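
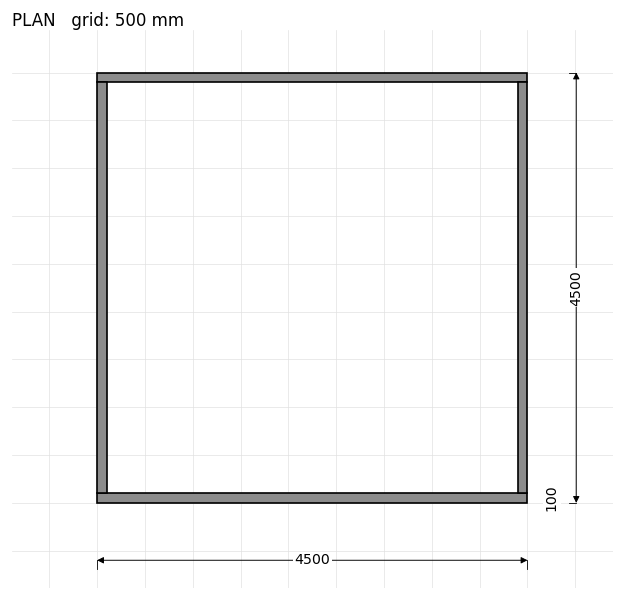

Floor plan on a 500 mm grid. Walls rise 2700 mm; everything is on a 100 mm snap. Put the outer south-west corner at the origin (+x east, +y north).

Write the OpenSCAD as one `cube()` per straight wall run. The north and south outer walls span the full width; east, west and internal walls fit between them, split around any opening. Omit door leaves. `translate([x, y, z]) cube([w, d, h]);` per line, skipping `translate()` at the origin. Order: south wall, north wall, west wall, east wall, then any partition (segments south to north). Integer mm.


cube([4500, 100, 2700]);
translate([0, 4400, 0]) cube([4500, 100, 2700]);
translate([0, 100, 0]) cube([100, 4300, 2700]);
translate([4400, 100, 0]) cube([100, 4300, 2700]);


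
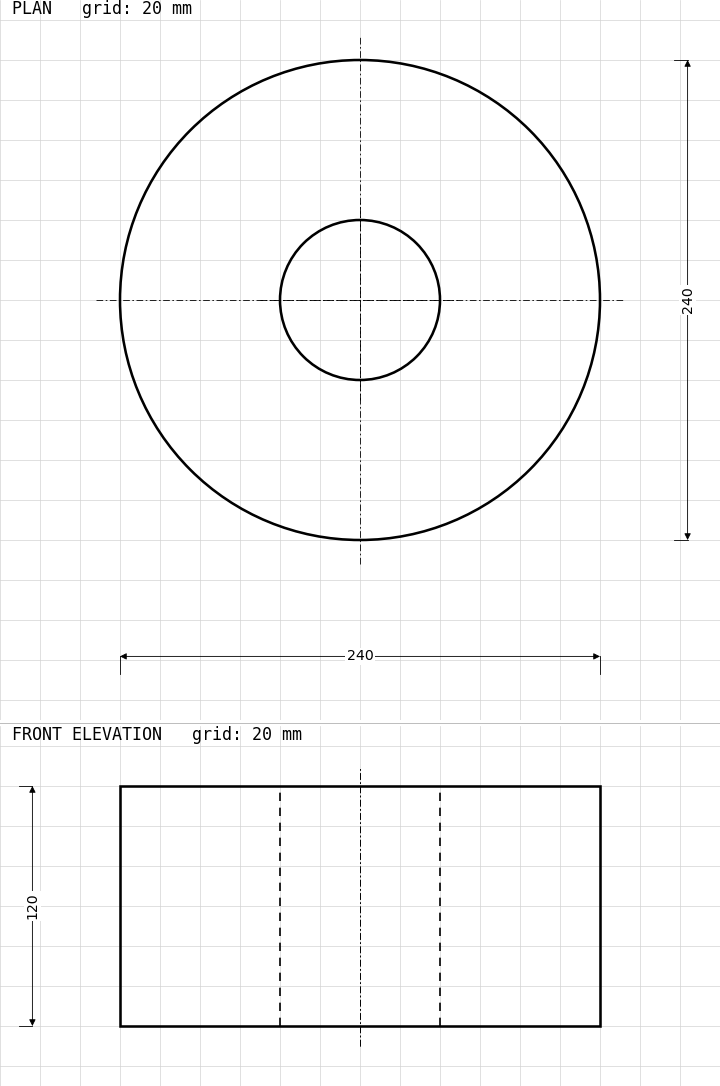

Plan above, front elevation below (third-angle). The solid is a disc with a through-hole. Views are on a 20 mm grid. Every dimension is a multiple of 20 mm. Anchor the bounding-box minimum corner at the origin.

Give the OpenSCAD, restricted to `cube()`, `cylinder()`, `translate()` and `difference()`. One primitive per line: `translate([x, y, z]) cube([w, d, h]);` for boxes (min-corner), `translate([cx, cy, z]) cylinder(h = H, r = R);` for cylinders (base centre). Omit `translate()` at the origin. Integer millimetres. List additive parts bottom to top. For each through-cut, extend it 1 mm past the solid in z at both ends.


difference() {
  translate([120, 120, 0]) cylinder(h = 120, r = 120);
  translate([120, 120, -1]) cylinder(h = 122, r = 40);
}


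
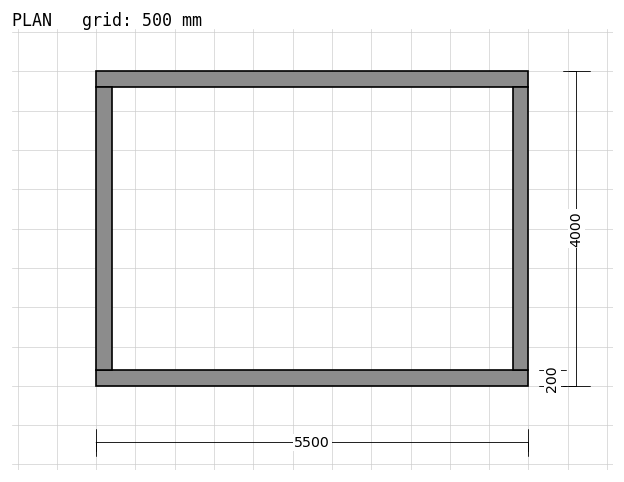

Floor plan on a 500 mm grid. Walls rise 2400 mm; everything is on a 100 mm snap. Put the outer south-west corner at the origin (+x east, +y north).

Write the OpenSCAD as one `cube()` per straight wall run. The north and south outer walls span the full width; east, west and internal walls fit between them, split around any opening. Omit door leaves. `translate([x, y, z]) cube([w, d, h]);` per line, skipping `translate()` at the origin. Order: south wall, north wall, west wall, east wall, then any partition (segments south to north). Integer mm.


cube([5500, 200, 2400]);
translate([0, 3800, 0]) cube([5500, 200, 2400]);
translate([0, 200, 0]) cube([200, 3600, 2400]);
translate([5300, 200, 0]) cube([200, 3600, 2400]);


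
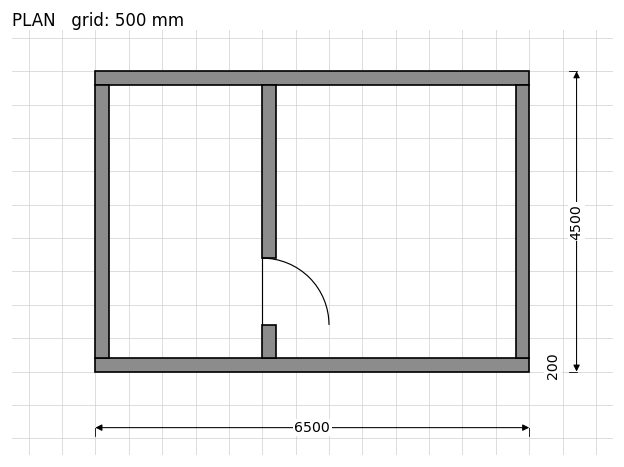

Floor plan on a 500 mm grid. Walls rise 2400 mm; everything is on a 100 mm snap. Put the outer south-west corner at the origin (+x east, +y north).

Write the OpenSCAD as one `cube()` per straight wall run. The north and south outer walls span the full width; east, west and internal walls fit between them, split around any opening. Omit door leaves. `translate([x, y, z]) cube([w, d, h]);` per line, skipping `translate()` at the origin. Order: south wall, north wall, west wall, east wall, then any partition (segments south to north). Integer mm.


cube([6500, 200, 2400]);
translate([0, 4300, 0]) cube([6500, 200, 2400]);
translate([0, 200, 0]) cube([200, 4100, 2400]);
translate([6300, 200, 0]) cube([200, 4100, 2400]);
translate([2500, 200, 0]) cube([200, 500, 2400]);
translate([2500, 1700, 0]) cube([200, 2600, 2400]);


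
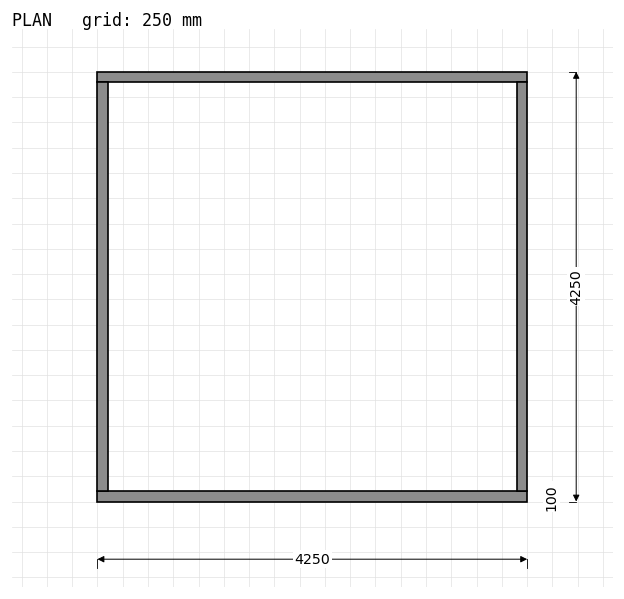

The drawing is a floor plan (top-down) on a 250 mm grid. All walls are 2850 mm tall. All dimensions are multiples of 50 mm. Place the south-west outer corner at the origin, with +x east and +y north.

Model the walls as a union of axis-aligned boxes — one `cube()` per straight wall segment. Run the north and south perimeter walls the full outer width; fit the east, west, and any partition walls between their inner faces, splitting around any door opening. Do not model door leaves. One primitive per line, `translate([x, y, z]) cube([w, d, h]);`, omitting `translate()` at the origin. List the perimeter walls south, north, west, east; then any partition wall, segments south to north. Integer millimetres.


cube([4250, 100, 2850]);
translate([0, 4150, 0]) cube([4250, 100, 2850]);
translate([0, 100, 0]) cube([100, 4050, 2850]);
translate([4150, 100, 0]) cube([100, 4050, 2850]);


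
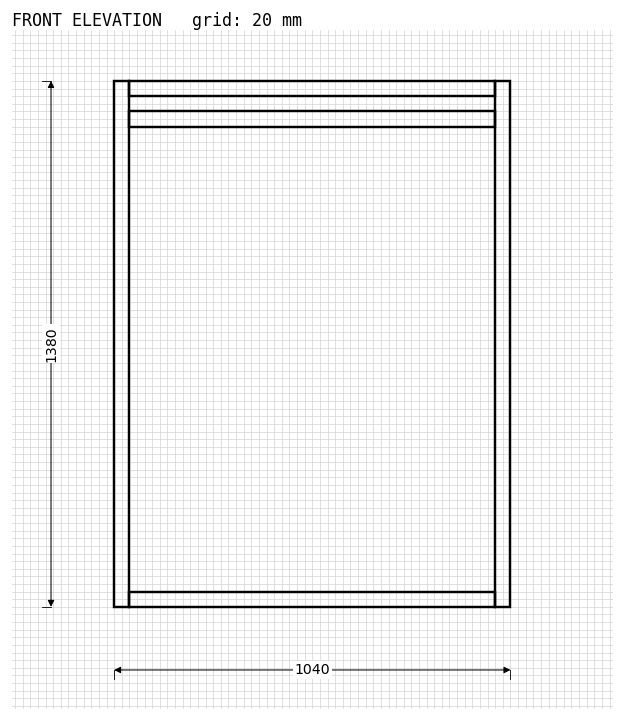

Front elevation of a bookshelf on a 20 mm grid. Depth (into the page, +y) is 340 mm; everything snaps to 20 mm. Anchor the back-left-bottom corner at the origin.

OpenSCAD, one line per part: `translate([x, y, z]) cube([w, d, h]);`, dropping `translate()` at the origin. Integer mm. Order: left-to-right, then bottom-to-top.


cube([40, 340, 1380]);
translate([40, 0, 0]) cube([960, 340, 40]);
translate([40, 0, 1260]) cube([960, 340, 40]);
translate([40, 0, 1340]) cube([960, 340, 40]);
translate([1000, 0, 0]) cube([40, 340, 1380]);


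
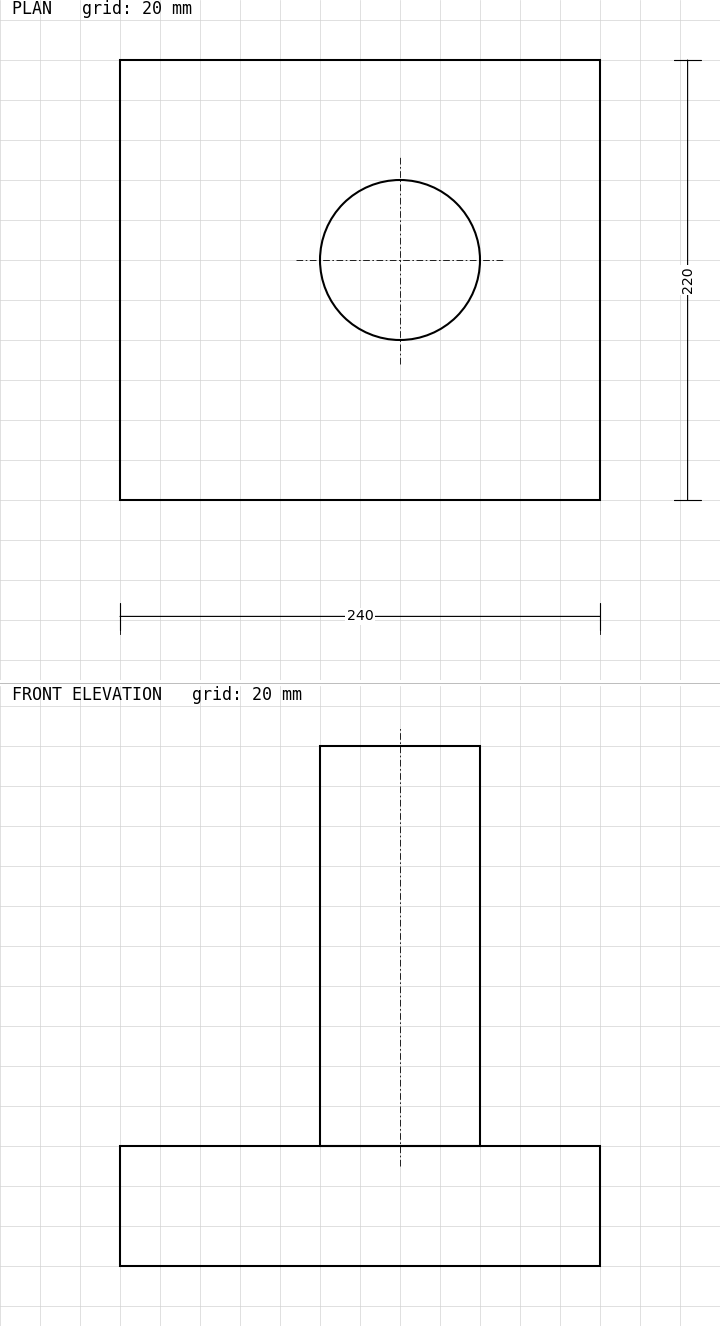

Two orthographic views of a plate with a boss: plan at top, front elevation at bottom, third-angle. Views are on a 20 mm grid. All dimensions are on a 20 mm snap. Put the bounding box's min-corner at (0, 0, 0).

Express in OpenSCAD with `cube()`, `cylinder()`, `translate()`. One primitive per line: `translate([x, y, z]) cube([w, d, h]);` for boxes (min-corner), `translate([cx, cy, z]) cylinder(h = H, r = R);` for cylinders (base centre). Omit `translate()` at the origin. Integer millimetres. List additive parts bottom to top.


cube([240, 220, 60]);
translate([140, 120, 60]) cylinder(h = 200, r = 40);


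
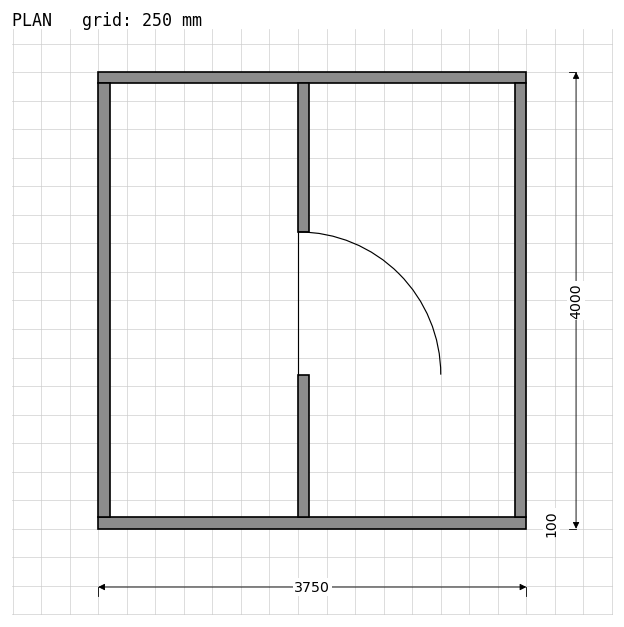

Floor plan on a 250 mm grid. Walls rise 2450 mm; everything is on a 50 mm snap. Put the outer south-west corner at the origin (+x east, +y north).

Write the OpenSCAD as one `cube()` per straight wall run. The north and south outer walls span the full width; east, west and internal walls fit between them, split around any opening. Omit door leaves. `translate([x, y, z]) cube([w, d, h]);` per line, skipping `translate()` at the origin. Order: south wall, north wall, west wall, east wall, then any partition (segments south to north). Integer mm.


cube([3750, 100, 2450]);
translate([0, 3900, 0]) cube([3750, 100, 2450]);
translate([0, 100, 0]) cube([100, 3800, 2450]);
translate([3650, 100, 0]) cube([100, 3800, 2450]);
translate([1750, 100, 0]) cube([100, 1250, 2450]);
translate([1750, 2600, 0]) cube([100, 1300, 2450]);


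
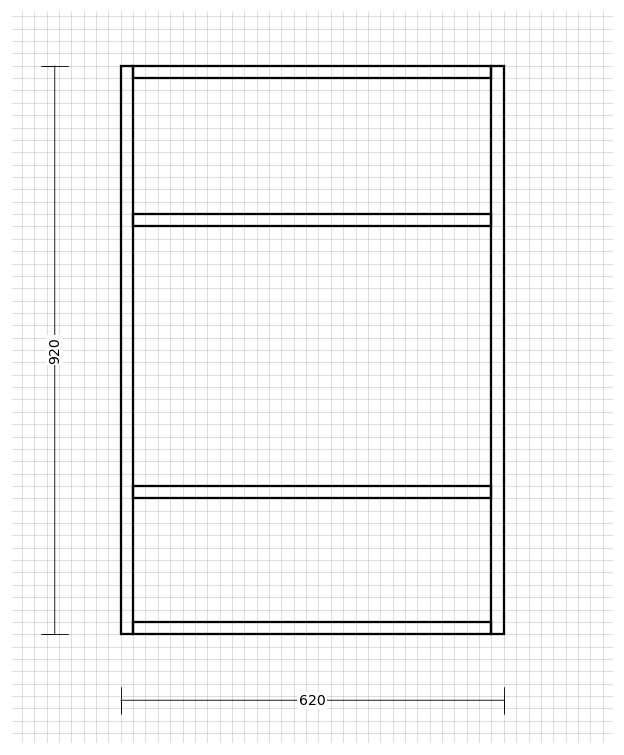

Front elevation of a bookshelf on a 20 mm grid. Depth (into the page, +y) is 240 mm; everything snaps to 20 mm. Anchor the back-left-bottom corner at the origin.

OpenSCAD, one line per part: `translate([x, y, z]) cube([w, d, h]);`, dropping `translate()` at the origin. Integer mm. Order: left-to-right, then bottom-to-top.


cube([20, 240, 920]);
translate([20, 0, 0]) cube([580, 240, 20]);
translate([20, 0, 220]) cube([580, 240, 20]);
translate([20, 0, 660]) cube([580, 240, 20]);
translate([20, 0, 900]) cube([580, 240, 20]);
translate([600, 0, 0]) cube([20, 240, 920]);


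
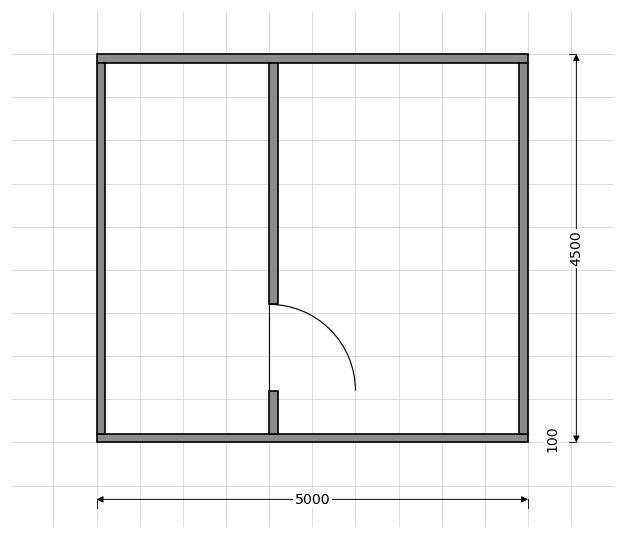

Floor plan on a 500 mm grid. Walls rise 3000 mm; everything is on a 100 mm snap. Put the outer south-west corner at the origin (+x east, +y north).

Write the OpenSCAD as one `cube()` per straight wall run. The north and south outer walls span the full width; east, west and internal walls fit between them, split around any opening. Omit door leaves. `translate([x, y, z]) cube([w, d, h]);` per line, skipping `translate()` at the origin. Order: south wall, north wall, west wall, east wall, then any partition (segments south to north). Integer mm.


cube([5000, 100, 3000]);
translate([0, 4400, 0]) cube([5000, 100, 3000]);
translate([0, 100, 0]) cube([100, 4300, 3000]);
translate([4900, 100, 0]) cube([100, 4300, 3000]);
translate([2000, 100, 0]) cube([100, 500, 3000]);
translate([2000, 1600, 0]) cube([100, 2800, 3000]);


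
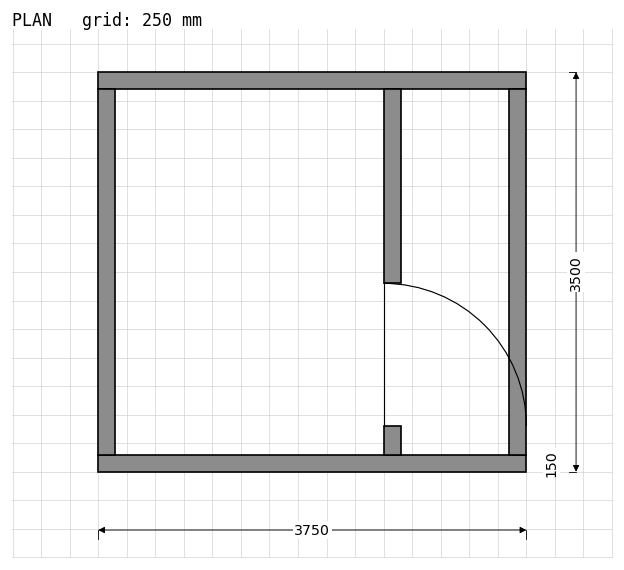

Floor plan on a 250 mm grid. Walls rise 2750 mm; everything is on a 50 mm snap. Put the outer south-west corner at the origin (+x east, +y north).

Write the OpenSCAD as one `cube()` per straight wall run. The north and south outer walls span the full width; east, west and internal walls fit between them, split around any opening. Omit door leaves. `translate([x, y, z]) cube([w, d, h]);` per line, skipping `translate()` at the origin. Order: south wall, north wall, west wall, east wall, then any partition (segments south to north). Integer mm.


cube([3750, 150, 2750]);
translate([0, 3350, 0]) cube([3750, 150, 2750]);
translate([0, 150, 0]) cube([150, 3200, 2750]);
translate([3600, 150, 0]) cube([150, 3200, 2750]);
translate([2500, 150, 0]) cube([150, 250, 2750]);
translate([2500, 1650, 0]) cube([150, 1700, 2750]);


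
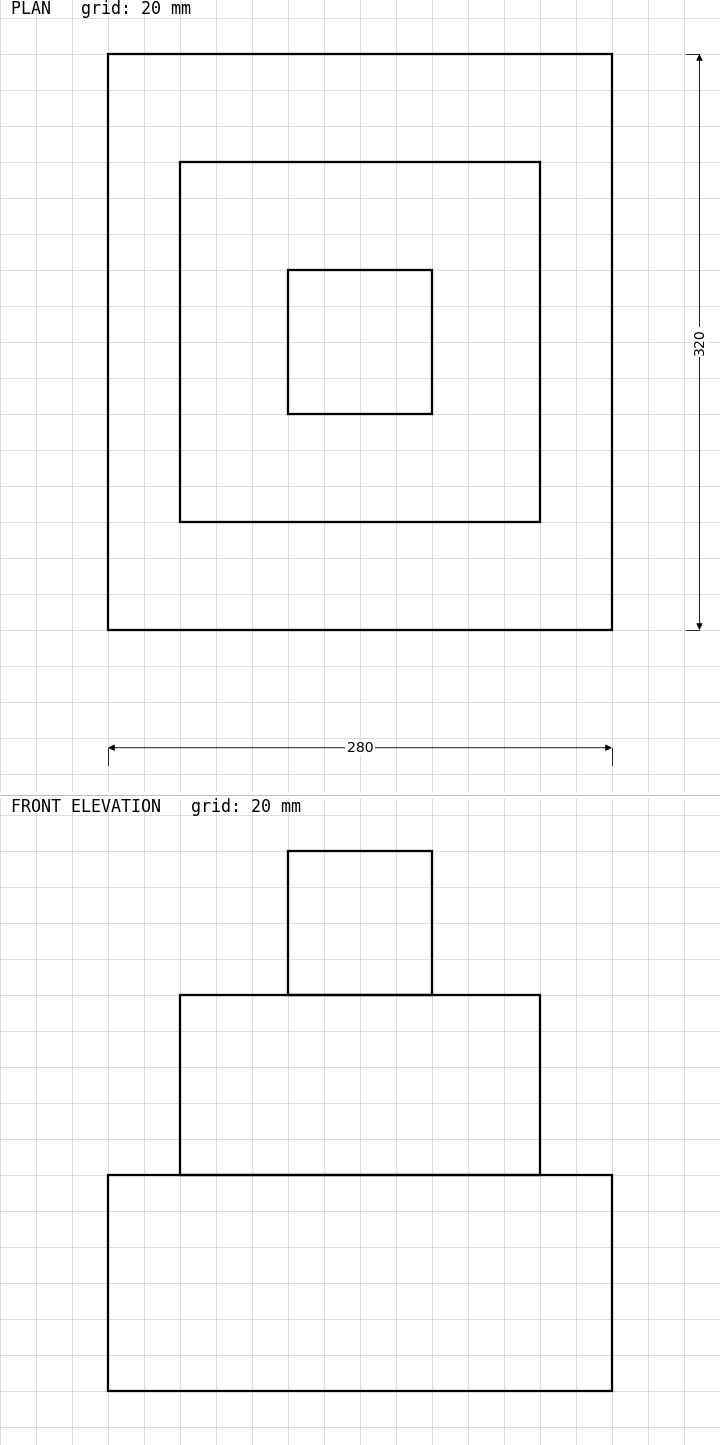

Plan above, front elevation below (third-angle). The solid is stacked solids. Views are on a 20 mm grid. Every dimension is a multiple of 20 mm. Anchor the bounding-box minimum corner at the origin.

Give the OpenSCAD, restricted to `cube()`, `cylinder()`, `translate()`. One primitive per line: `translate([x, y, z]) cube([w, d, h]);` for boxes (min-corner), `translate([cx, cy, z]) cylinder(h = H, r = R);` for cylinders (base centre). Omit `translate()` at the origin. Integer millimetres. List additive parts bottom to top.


cube([280, 320, 120]);
translate([40, 60, 120]) cube([200, 200, 100]);
translate([100, 120, 220]) cube([80, 80, 80]);


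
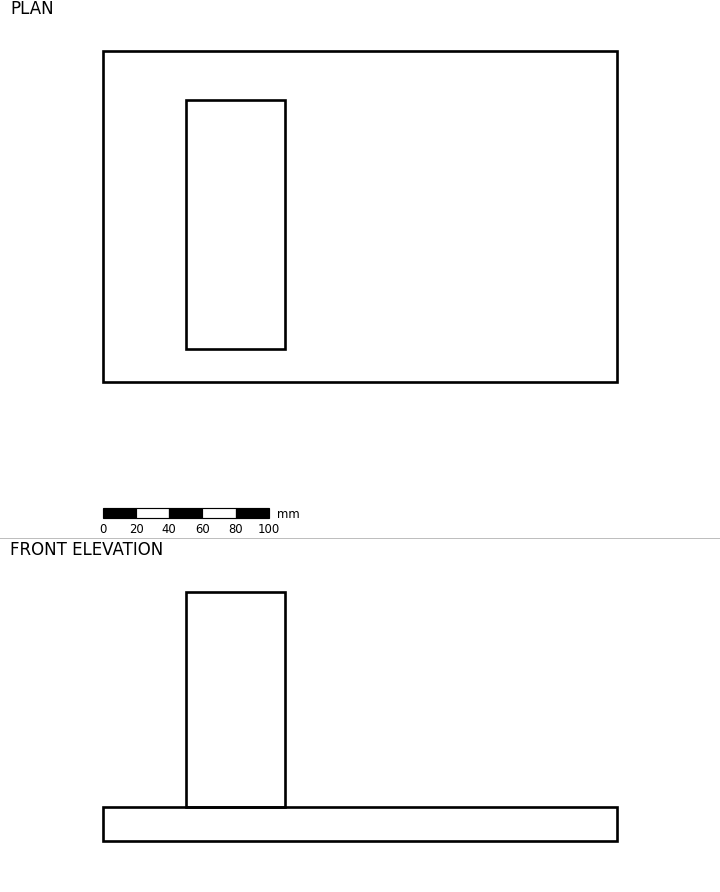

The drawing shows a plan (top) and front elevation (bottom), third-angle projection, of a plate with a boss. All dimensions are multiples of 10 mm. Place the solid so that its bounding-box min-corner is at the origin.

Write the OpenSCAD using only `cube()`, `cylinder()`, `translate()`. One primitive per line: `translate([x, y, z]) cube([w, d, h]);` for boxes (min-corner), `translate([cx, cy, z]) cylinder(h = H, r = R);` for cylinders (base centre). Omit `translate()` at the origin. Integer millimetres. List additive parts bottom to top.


cube([310, 200, 20]);
translate([50, 20, 20]) cube([60, 150, 130]);


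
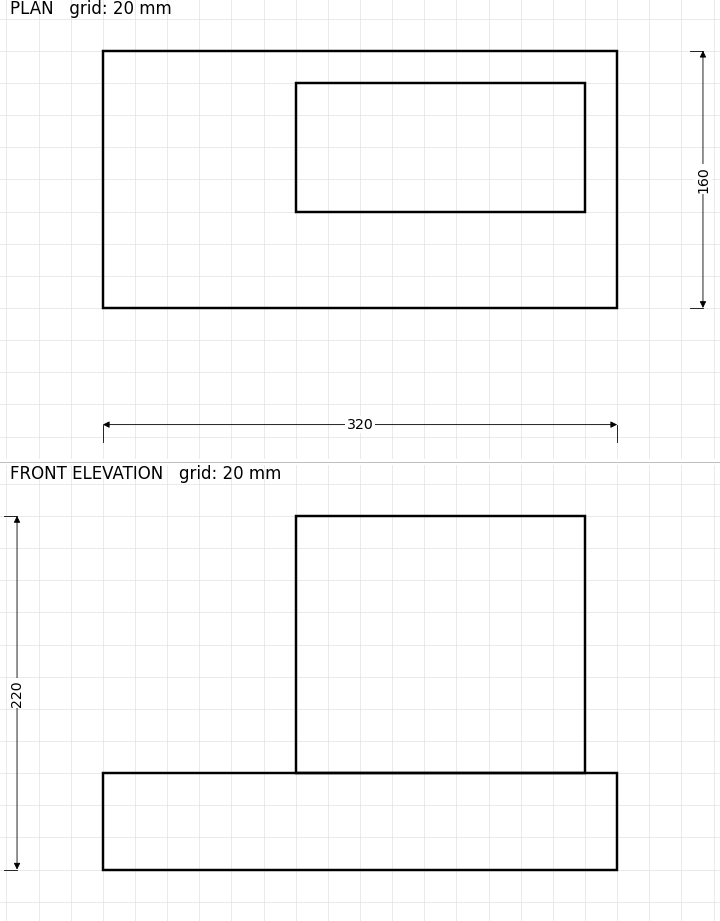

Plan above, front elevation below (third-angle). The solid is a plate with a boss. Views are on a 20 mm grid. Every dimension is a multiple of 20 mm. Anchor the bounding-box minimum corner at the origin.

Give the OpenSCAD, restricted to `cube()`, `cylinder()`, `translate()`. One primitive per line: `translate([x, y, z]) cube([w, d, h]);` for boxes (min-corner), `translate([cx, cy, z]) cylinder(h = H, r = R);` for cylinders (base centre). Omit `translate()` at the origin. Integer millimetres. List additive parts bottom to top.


cube([320, 160, 60]);
translate([120, 60, 60]) cube([180, 80, 160]);


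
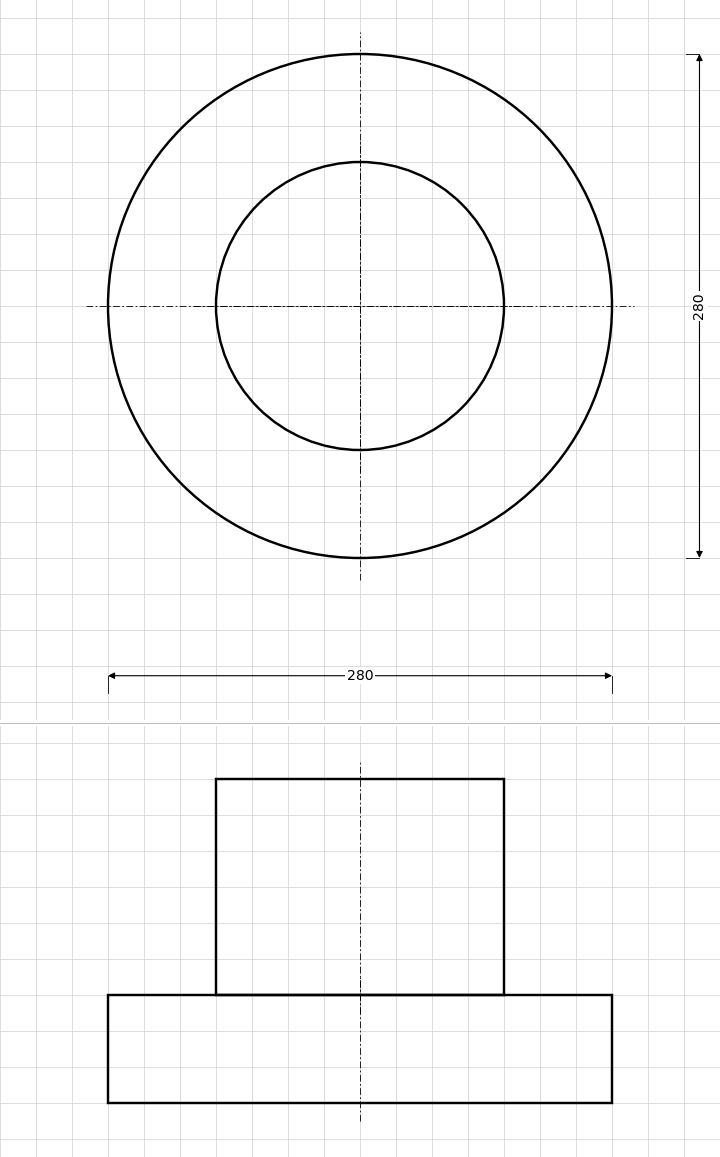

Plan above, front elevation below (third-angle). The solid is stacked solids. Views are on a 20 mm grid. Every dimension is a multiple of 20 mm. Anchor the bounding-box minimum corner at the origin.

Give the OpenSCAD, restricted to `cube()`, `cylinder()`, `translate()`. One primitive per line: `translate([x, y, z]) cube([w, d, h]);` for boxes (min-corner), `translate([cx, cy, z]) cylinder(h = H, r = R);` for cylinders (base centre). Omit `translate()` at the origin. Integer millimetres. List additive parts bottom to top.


translate([140, 140, 0]) cylinder(h = 60, r = 140);
translate([140, 140, 60]) cylinder(h = 120, r = 80);


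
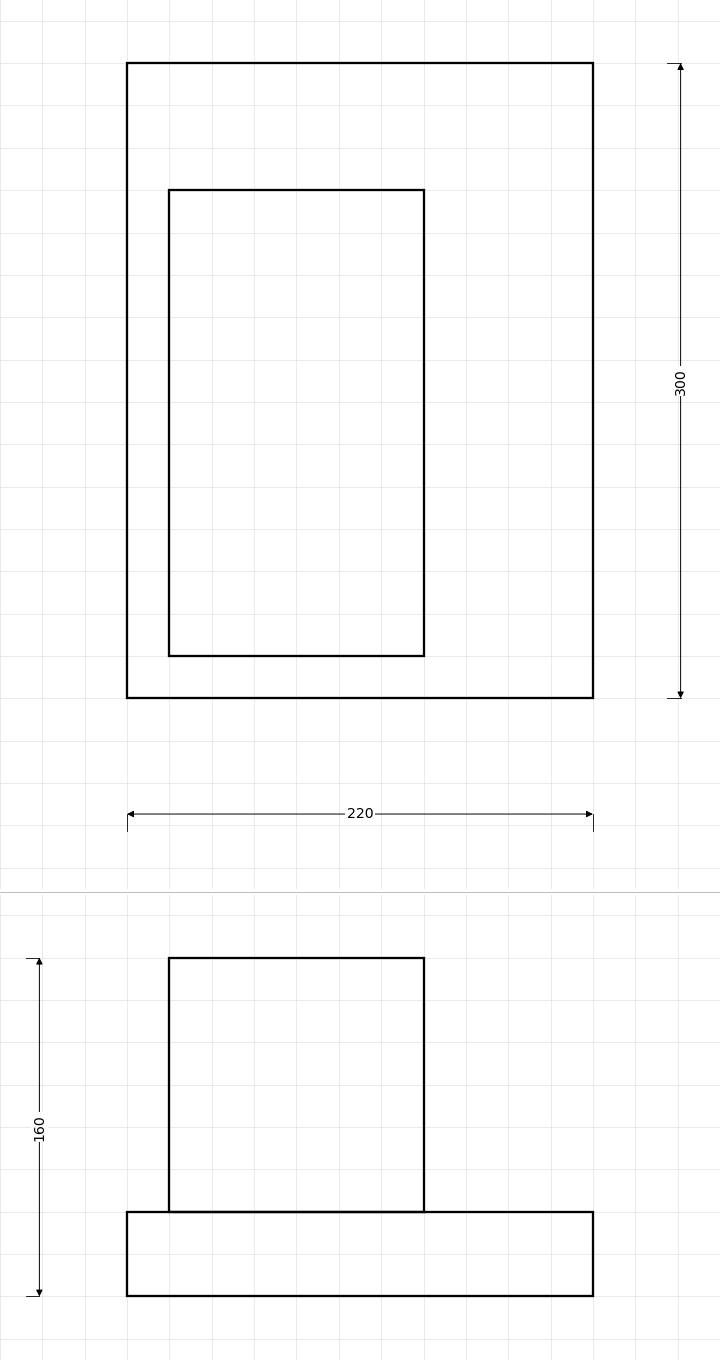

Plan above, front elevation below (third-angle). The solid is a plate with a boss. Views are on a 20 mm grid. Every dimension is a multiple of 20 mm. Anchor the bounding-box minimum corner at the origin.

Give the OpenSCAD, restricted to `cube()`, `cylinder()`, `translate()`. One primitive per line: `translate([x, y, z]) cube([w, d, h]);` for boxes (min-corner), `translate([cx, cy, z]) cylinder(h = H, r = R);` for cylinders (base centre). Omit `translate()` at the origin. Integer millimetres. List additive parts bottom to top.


cube([220, 300, 40]);
translate([20, 20, 40]) cube([120, 220, 120]);


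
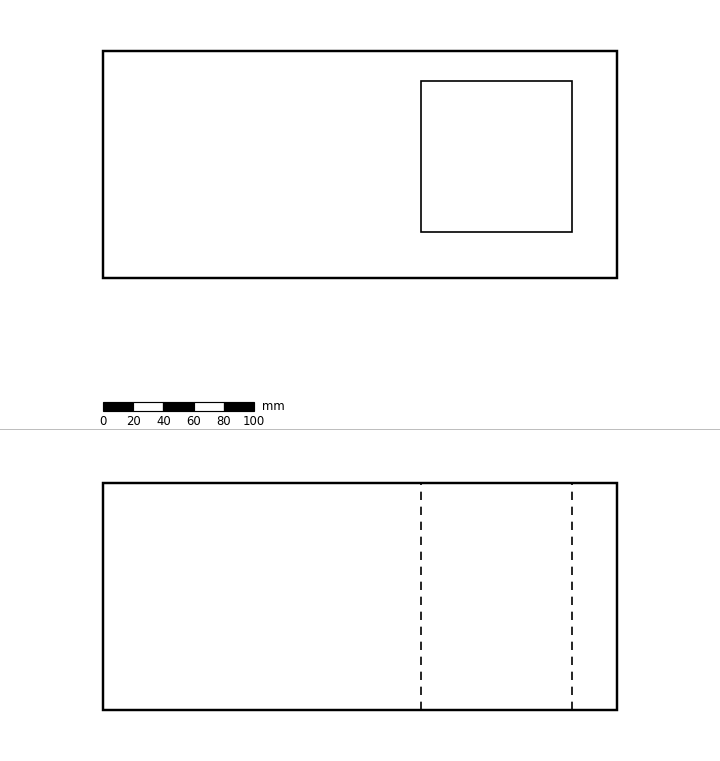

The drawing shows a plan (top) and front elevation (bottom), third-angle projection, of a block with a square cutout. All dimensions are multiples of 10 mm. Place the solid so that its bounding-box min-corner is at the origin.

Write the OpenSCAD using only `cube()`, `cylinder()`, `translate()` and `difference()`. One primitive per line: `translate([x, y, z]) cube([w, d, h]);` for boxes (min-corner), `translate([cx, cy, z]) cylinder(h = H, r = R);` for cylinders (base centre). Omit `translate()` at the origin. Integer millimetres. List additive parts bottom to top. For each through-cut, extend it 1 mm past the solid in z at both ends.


difference() {
  cube([340, 150, 150]);
  translate([210, 30, -1]) cube([100, 100, 152]);
}


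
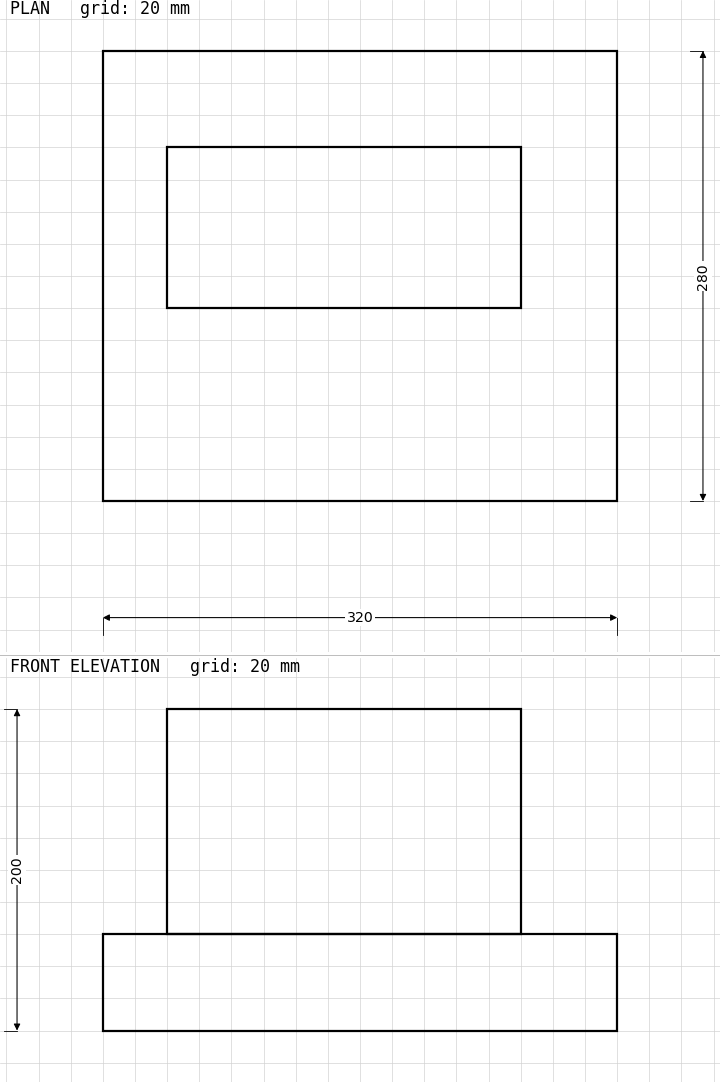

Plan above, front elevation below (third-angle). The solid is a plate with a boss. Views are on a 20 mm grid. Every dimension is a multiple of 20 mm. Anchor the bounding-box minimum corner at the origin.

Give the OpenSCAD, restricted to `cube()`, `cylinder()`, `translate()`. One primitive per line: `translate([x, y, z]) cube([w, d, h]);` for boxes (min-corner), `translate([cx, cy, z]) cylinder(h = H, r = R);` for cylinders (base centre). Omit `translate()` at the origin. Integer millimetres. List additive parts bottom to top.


cube([320, 280, 60]);
translate([40, 120, 60]) cube([220, 100, 140]);


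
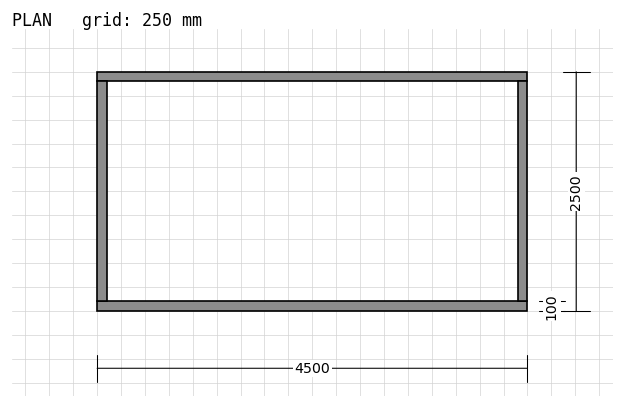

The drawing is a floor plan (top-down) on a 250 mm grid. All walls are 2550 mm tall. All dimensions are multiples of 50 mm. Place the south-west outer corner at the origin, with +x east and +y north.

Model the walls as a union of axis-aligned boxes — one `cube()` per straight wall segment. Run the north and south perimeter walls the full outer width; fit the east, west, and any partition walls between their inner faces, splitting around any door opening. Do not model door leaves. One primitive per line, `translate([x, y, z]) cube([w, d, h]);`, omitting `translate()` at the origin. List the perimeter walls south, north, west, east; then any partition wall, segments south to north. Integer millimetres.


cube([4500, 100, 2550]);
translate([0, 2400, 0]) cube([4500, 100, 2550]);
translate([0, 100, 0]) cube([100, 2300, 2550]);
translate([4400, 100, 0]) cube([100, 2300, 2550]);


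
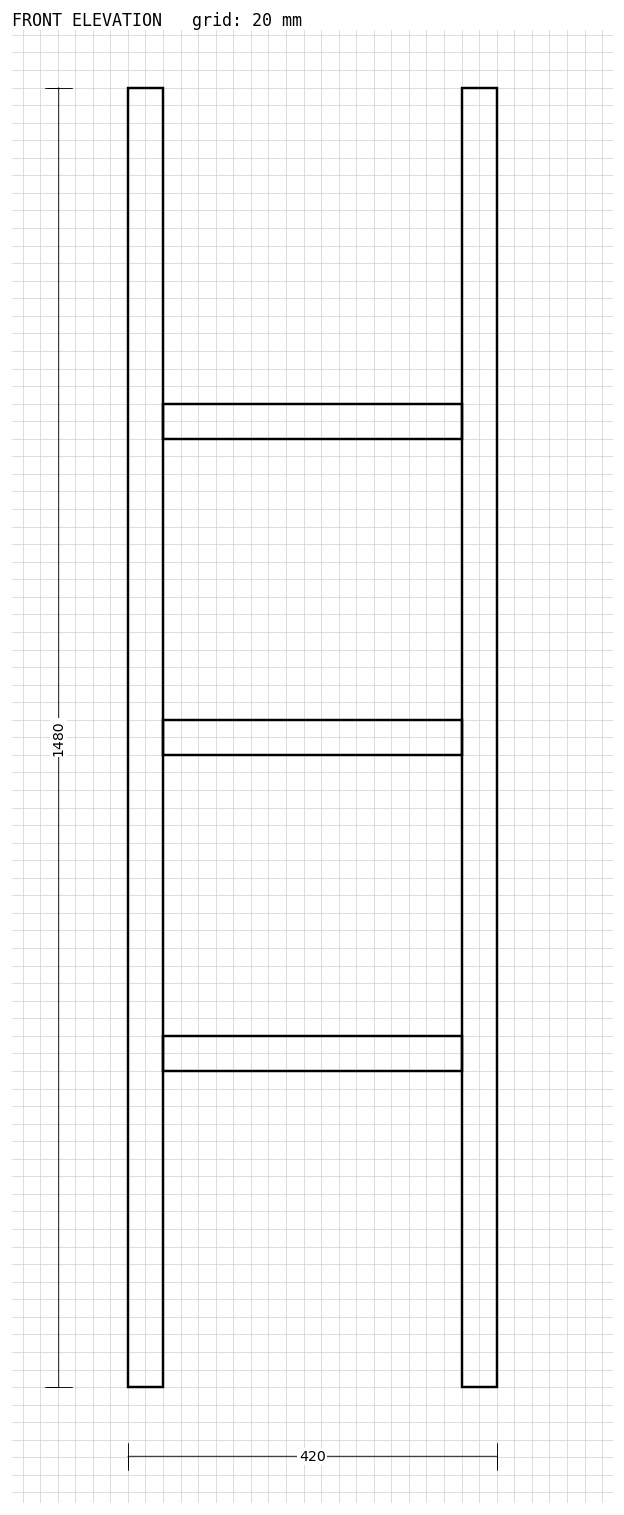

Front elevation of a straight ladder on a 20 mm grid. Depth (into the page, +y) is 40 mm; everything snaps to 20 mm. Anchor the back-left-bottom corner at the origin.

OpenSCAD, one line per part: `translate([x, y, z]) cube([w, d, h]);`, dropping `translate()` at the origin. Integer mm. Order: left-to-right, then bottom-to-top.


cube([40, 40, 1480]);
translate([40, 0, 360]) cube([340, 40, 40]);
translate([40, 0, 720]) cube([340, 40, 40]);
translate([40, 0, 1080]) cube([340, 40, 40]);
translate([380, 0, 0]) cube([40, 40, 1480]);


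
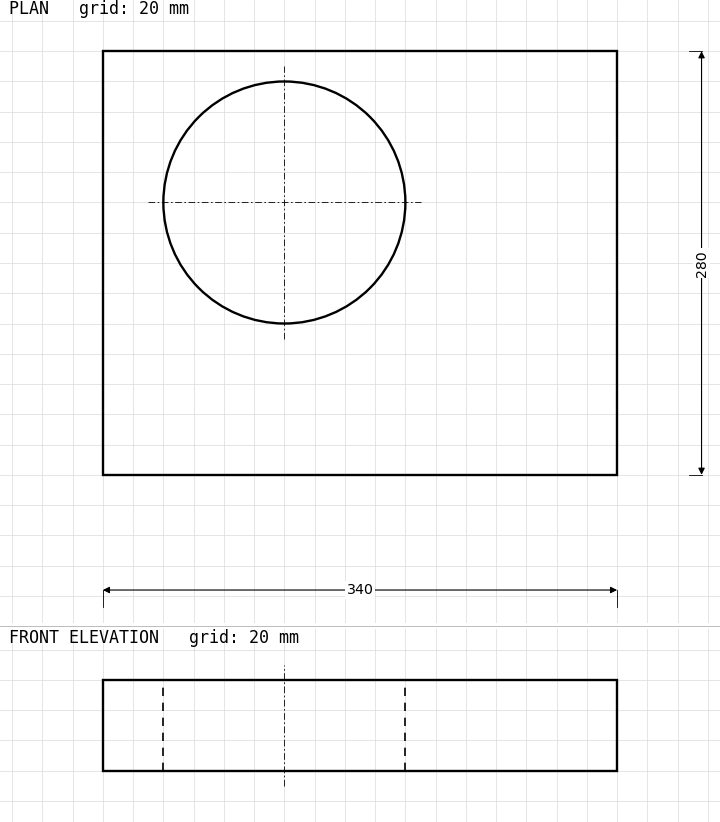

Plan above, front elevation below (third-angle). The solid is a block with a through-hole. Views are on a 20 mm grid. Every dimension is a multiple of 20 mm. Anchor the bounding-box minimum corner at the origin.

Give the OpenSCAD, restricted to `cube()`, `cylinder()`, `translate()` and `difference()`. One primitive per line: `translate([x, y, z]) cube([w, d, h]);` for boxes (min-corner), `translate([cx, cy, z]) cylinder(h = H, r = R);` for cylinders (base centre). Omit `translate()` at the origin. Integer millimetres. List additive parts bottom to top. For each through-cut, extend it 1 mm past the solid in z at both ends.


difference() {
  cube([340, 280, 60]);
  translate([120, 180, -1]) cylinder(h = 62, r = 80);
}


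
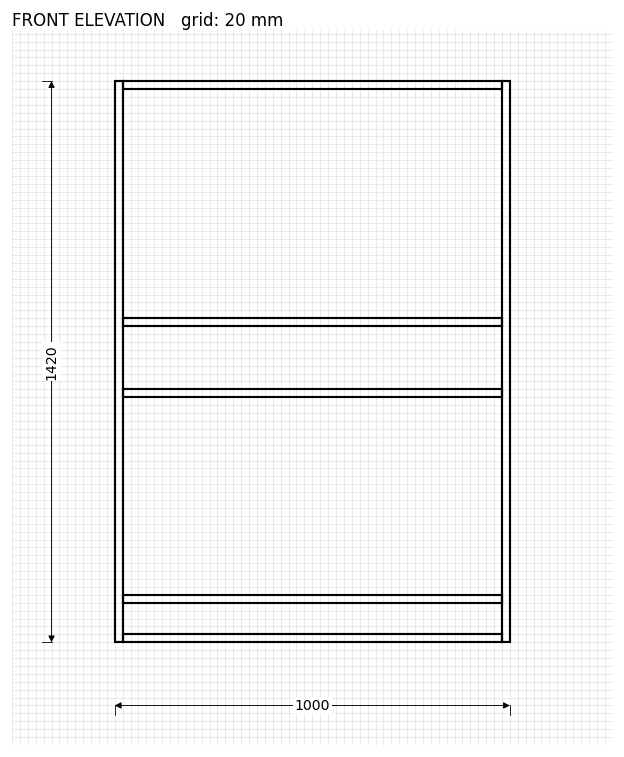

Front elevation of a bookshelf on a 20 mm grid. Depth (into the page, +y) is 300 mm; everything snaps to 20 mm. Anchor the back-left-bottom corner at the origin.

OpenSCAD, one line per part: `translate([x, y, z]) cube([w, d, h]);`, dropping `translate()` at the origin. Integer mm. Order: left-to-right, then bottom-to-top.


cube([20, 300, 1420]);
translate([20, 0, 0]) cube([960, 300, 20]);
translate([20, 0, 100]) cube([960, 300, 20]);
translate([20, 0, 620]) cube([960, 300, 20]);
translate([20, 0, 800]) cube([960, 300, 20]);
translate([20, 0, 1400]) cube([960, 300, 20]);
translate([980, 0, 0]) cube([20, 300, 1420]);


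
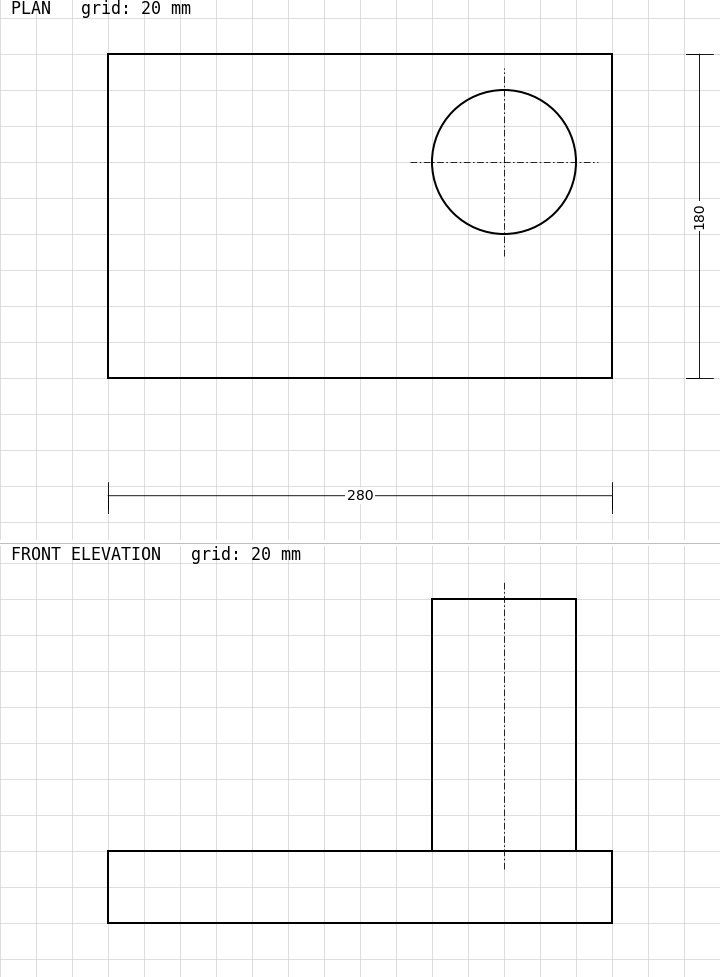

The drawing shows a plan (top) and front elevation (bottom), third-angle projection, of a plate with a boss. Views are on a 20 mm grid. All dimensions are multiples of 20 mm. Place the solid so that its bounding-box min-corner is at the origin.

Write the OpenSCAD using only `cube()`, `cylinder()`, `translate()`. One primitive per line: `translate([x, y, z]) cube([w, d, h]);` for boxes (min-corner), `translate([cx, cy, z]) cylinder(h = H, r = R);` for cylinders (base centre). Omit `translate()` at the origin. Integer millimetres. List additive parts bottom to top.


cube([280, 180, 40]);
translate([220, 120, 40]) cylinder(h = 140, r = 40);


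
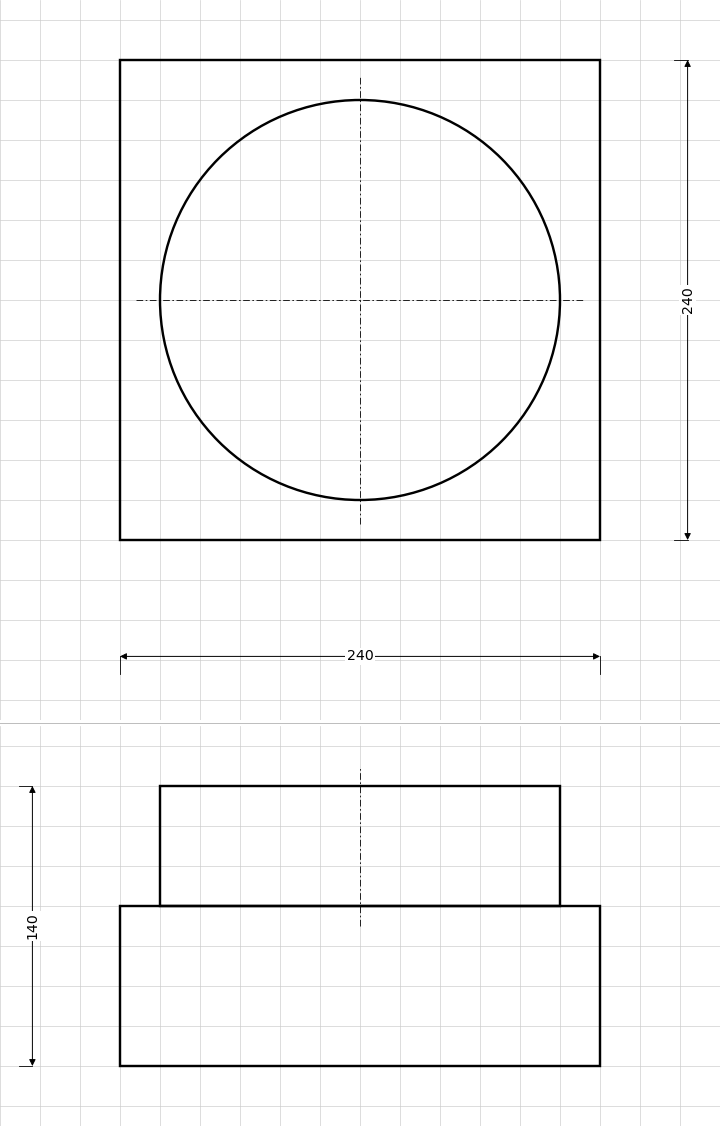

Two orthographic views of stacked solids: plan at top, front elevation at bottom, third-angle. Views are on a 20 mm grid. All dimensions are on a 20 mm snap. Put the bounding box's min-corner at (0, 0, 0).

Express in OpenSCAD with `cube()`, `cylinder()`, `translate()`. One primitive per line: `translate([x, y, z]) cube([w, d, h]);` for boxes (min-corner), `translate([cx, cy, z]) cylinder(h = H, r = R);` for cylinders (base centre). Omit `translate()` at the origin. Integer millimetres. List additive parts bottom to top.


cube([240, 240, 80]);
translate([120, 120, 80]) cylinder(h = 60, r = 100);


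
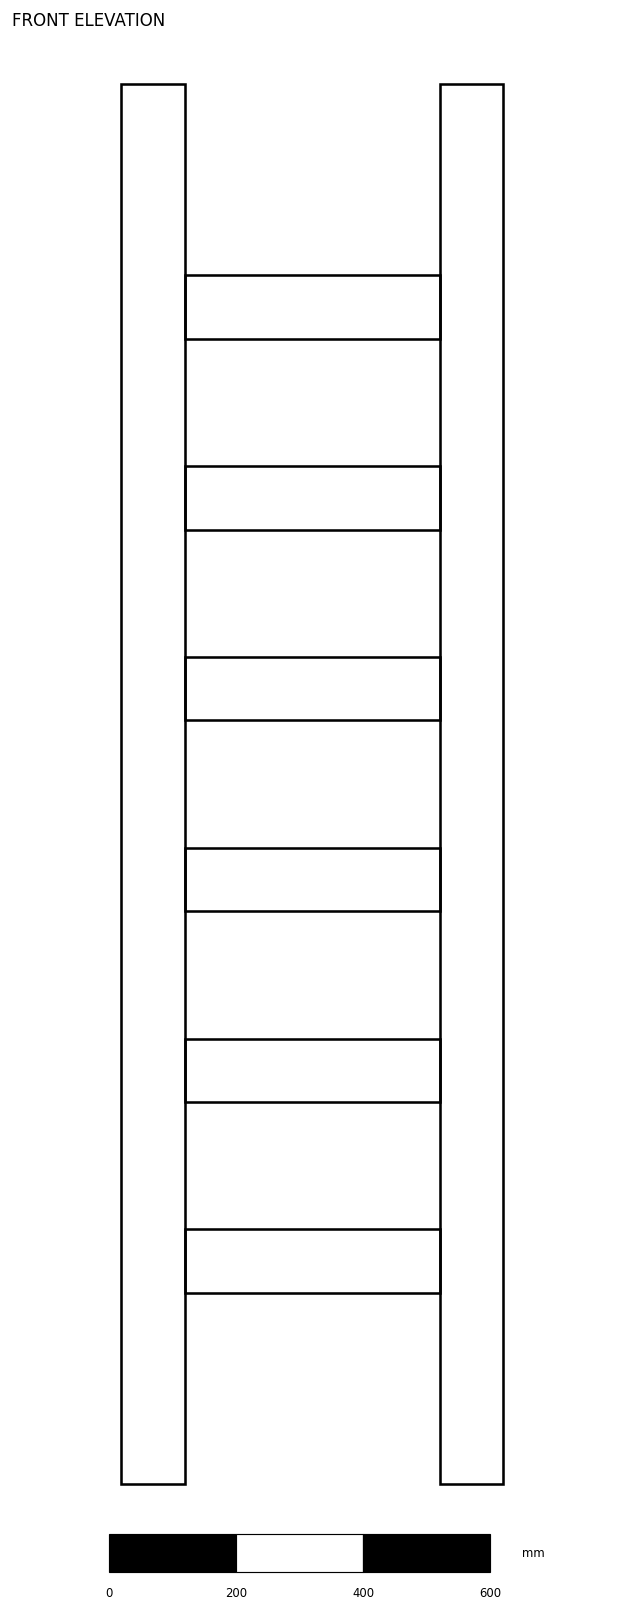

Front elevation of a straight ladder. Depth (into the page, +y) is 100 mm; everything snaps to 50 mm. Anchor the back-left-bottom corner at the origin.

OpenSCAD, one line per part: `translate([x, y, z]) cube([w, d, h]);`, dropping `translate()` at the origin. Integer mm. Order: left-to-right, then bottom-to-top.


cube([100, 100, 2200]);
translate([100, 0, 300]) cube([400, 100, 100]);
translate([100, 0, 600]) cube([400, 100, 100]);
translate([100, 0, 900]) cube([400, 100, 100]);
translate([100, 0, 1200]) cube([400, 100, 100]);
translate([100, 0, 1500]) cube([400, 100, 100]);
translate([100, 0, 1800]) cube([400, 100, 100]);
translate([500, 0, 0]) cube([100, 100, 2200]);


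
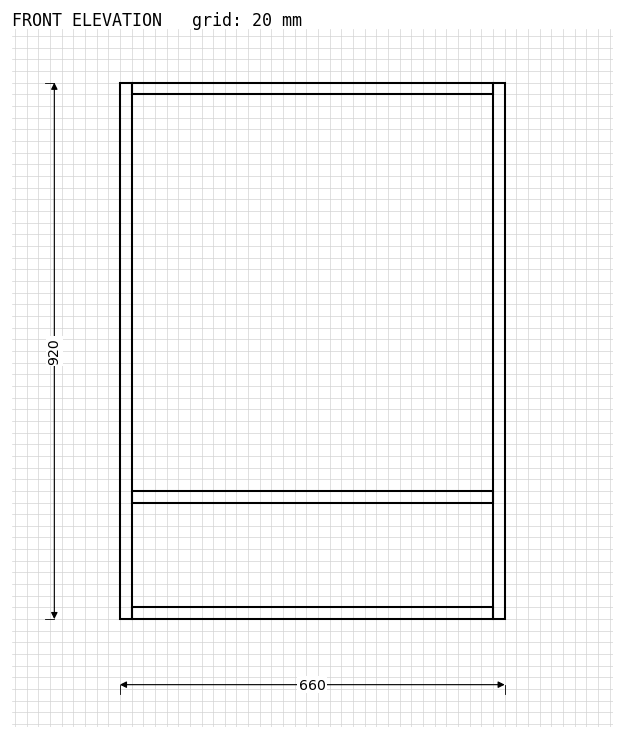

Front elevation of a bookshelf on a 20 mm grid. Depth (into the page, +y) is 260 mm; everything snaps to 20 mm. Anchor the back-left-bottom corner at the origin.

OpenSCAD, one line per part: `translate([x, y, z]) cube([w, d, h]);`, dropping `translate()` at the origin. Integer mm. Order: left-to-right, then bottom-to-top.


cube([20, 260, 920]);
translate([20, 0, 0]) cube([620, 260, 20]);
translate([20, 0, 200]) cube([620, 260, 20]);
translate([20, 0, 900]) cube([620, 260, 20]);
translate([640, 0, 0]) cube([20, 260, 920]);


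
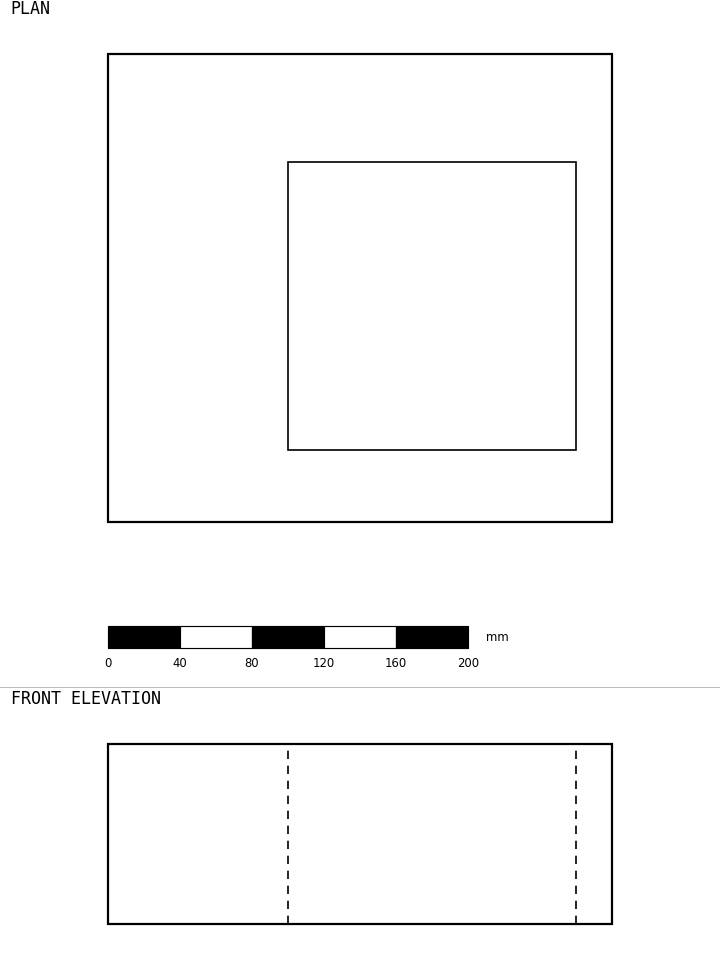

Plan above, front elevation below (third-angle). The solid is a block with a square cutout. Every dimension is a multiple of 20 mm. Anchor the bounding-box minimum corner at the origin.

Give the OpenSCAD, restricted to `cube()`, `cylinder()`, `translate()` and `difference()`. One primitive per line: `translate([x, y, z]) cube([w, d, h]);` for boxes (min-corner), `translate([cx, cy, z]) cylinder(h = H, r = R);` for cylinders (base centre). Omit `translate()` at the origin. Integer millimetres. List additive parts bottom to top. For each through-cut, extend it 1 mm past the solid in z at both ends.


difference() {
  cube([280, 260, 100]);
  translate([100, 40, -1]) cube([160, 160, 102]);
}


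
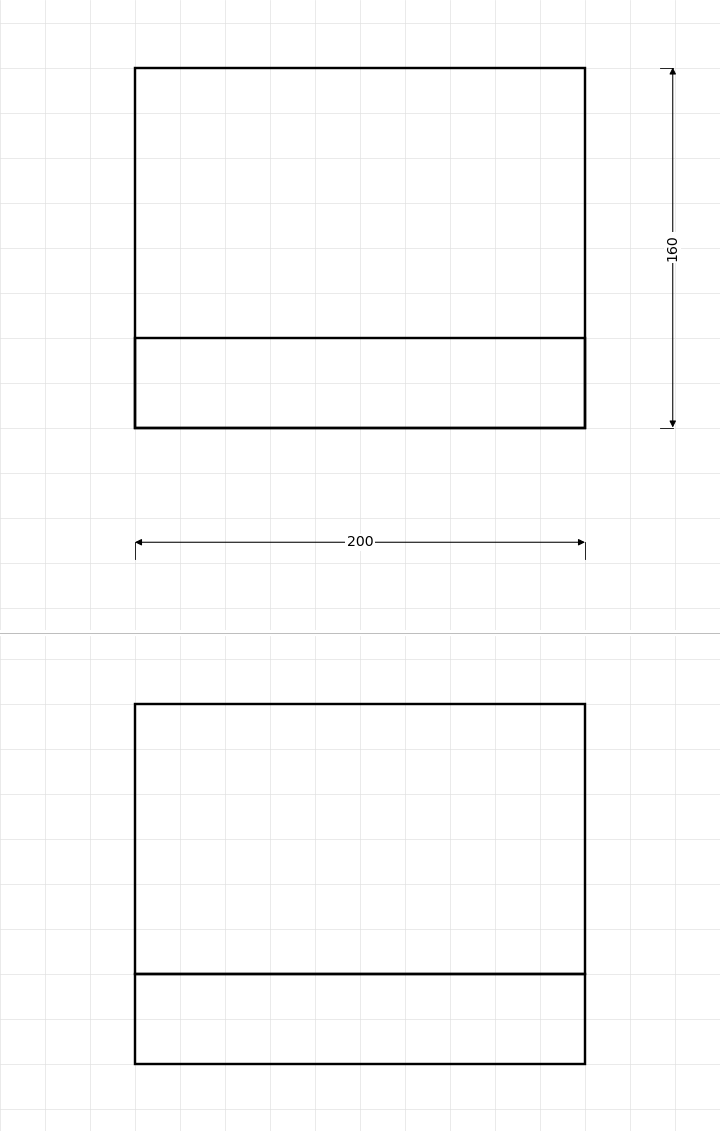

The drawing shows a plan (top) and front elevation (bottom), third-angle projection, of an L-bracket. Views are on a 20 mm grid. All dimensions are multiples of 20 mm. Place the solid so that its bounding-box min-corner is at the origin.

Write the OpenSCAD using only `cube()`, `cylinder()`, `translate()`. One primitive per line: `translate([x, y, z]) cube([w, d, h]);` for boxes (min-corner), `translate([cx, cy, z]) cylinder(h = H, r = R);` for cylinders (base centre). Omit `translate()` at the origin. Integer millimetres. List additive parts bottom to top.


cube([200, 160, 40]);
translate([0, 0, 40]) cube([200, 40, 120]);


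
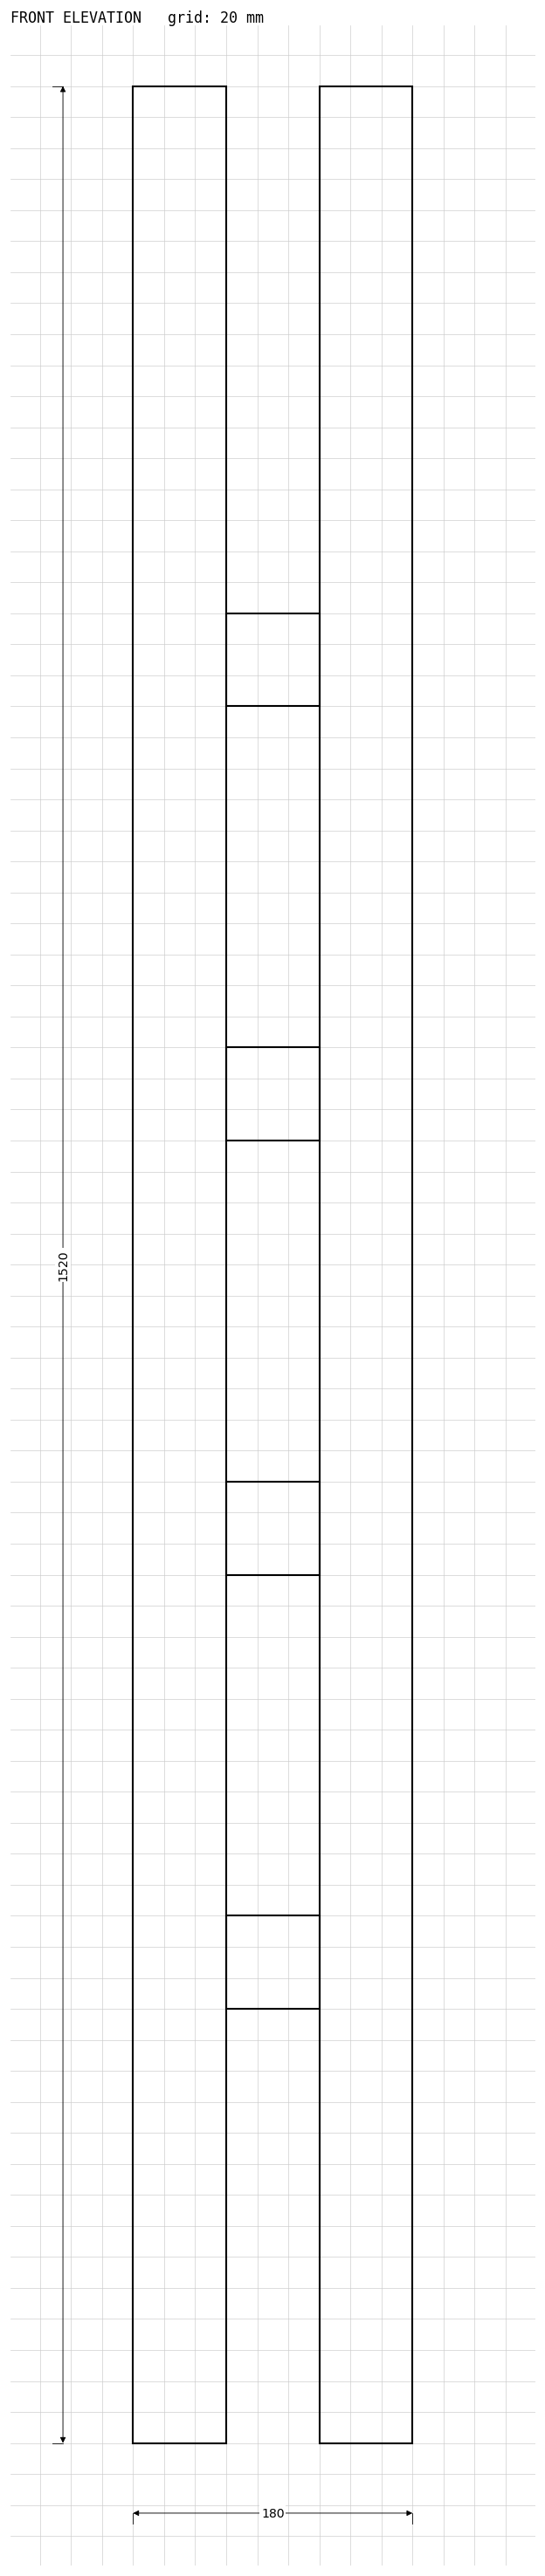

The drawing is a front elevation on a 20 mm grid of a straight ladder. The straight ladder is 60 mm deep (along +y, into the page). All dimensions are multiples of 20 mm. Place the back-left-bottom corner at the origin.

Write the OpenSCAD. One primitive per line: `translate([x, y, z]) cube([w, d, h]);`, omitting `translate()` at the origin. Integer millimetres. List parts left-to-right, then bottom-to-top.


cube([60, 60, 1520]);
translate([60, 0, 280]) cube([60, 60, 60]);
translate([60, 0, 560]) cube([60, 60, 60]);
translate([60, 0, 840]) cube([60, 60, 60]);
translate([60, 0, 1120]) cube([60, 60, 60]);
translate([120, 0, 0]) cube([60, 60, 1520]);


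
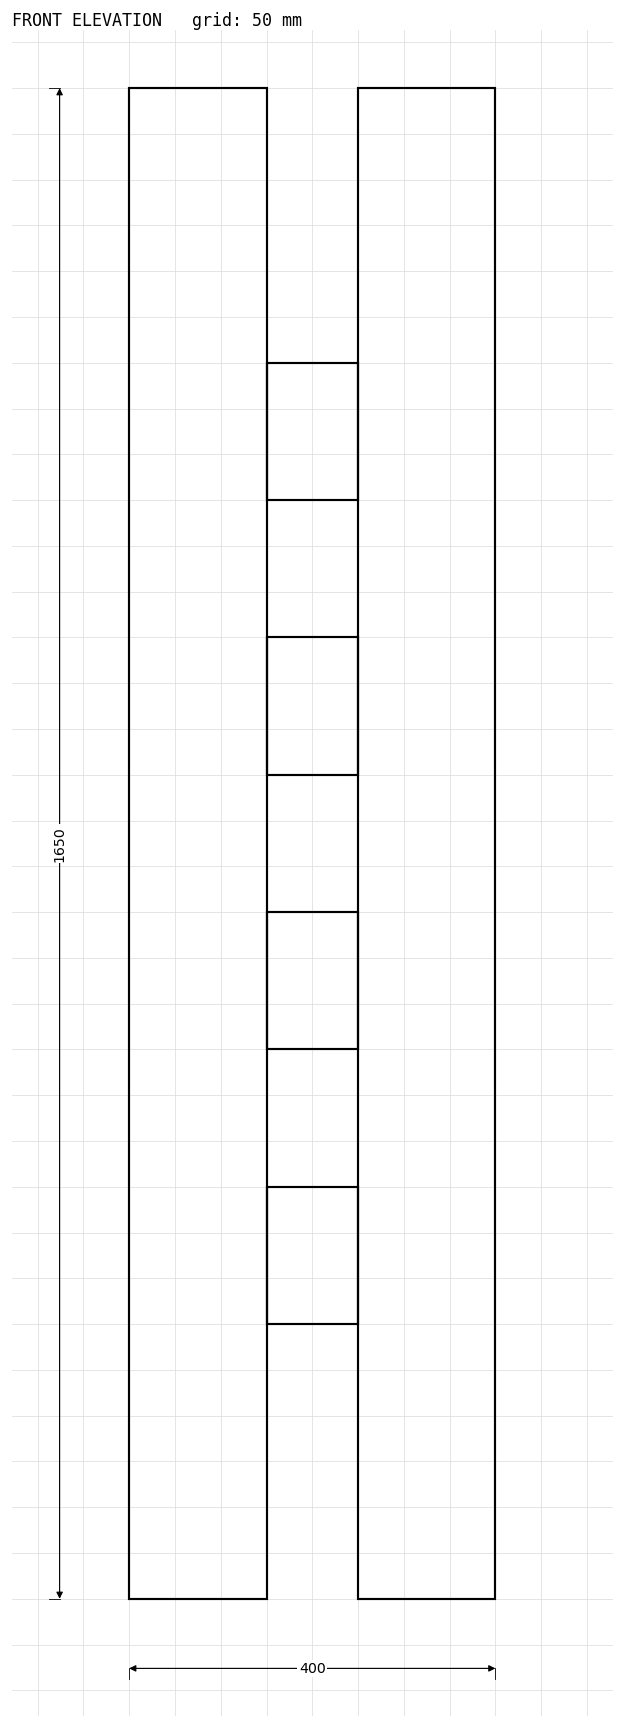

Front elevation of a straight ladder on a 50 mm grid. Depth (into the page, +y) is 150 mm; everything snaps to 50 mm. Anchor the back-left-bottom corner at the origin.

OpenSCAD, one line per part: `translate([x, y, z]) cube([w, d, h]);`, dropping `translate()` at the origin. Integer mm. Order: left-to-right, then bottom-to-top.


cube([150, 150, 1650]);
translate([150, 0, 300]) cube([100, 150, 150]);
translate([150, 0, 600]) cube([100, 150, 150]);
translate([150, 0, 900]) cube([100, 150, 150]);
translate([150, 0, 1200]) cube([100, 150, 150]);
translate([250, 0, 0]) cube([150, 150, 1650]);


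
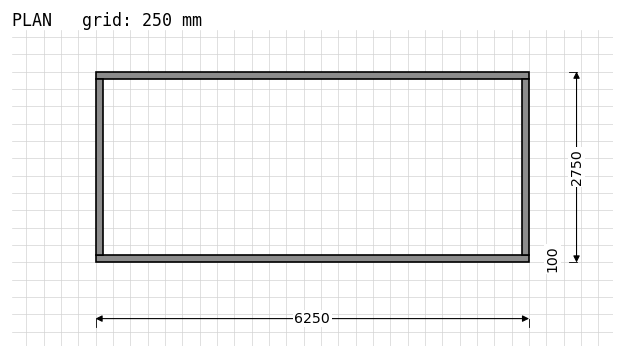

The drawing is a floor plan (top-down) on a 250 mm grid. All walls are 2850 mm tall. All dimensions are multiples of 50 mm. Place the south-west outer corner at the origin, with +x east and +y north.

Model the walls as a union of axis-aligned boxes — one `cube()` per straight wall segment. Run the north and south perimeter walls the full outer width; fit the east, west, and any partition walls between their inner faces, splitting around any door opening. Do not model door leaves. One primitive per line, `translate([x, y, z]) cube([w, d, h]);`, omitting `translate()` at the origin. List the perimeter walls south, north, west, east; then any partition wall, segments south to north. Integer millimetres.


cube([6250, 100, 2850]);
translate([0, 2650, 0]) cube([6250, 100, 2850]);
translate([0, 100, 0]) cube([100, 2550, 2850]);
translate([6150, 100, 0]) cube([100, 2550, 2850]);


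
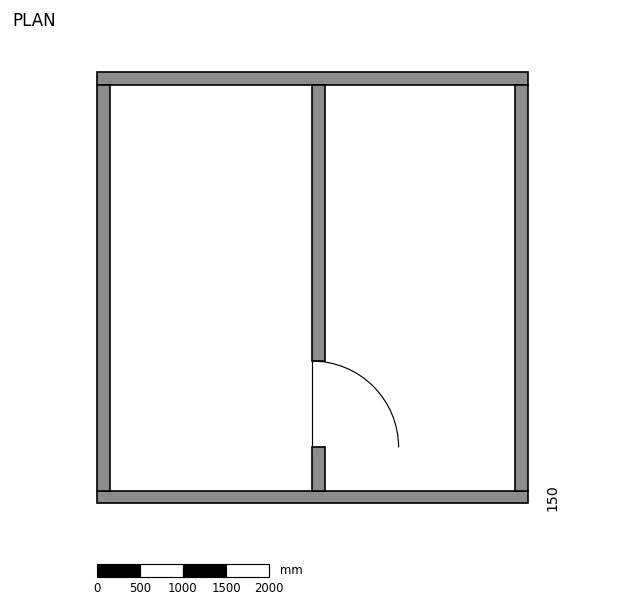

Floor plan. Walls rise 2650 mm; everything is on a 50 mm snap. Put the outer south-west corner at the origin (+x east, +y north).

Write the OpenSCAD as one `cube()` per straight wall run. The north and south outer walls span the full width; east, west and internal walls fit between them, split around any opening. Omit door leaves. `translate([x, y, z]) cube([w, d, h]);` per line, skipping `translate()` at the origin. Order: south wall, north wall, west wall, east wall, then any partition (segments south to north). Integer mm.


cube([5000, 150, 2650]);
translate([0, 4850, 0]) cube([5000, 150, 2650]);
translate([0, 150, 0]) cube([150, 4700, 2650]);
translate([4850, 150, 0]) cube([150, 4700, 2650]);
translate([2500, 150, 0]) cube([150, 500, 2650]);
translate([2500, 1650, 0]) cube([150, 3200, 2650]);


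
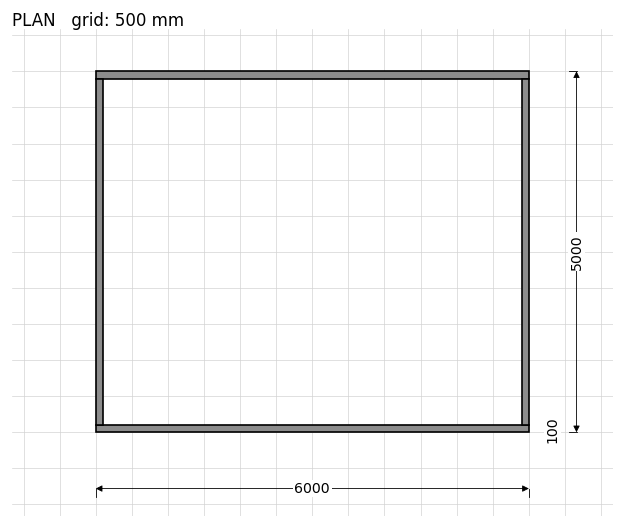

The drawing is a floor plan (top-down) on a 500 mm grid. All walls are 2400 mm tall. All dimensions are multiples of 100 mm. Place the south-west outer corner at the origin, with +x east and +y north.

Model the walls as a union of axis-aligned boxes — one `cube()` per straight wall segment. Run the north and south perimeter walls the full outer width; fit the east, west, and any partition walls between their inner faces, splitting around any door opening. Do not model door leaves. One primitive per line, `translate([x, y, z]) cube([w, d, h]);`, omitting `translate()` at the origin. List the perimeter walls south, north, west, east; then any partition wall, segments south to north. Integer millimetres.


cube([6000, 100, 2400]);
translate([0, 4900, 0]) cube([6000, 100, 2400]);
translate([0, 100, 0]) cube([100, 4800, 2400]);
translate([5900, 100, 0]) cube([100, 4800, 2400]);


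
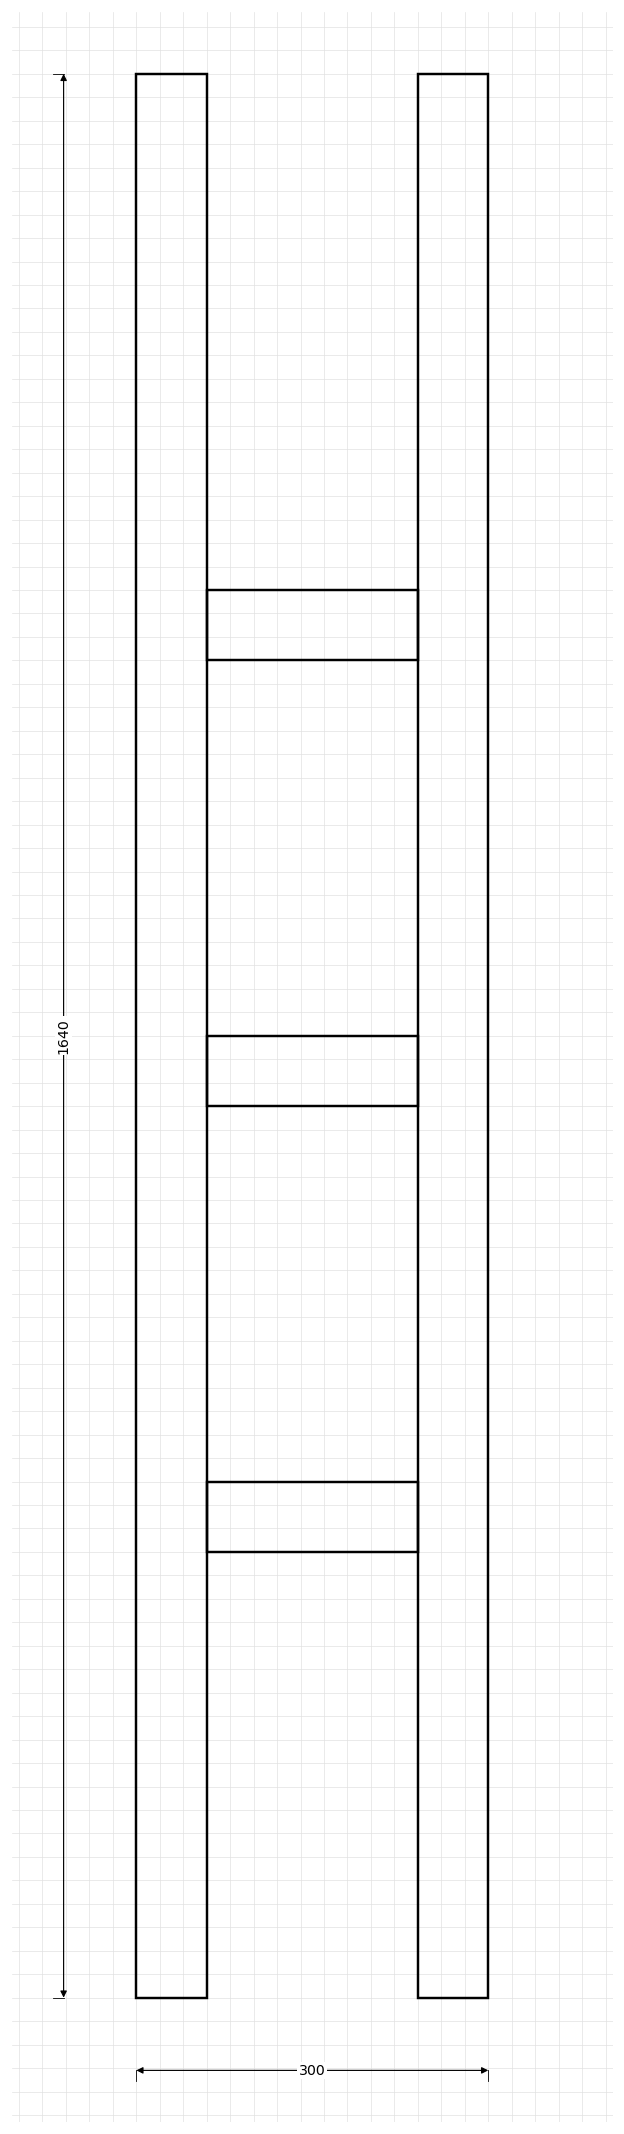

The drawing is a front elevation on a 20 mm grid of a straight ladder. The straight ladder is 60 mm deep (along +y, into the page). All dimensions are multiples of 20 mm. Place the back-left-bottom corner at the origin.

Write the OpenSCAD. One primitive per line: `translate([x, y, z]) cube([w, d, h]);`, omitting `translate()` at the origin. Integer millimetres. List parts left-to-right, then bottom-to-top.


cube([60, 60, 1640]);
translate([60, 0, 380]) cube([180, 60, 60]);
translate([60, 0, 760]) cube([180, 60, 60]);
translate([60, 0, 1140]) cube([180, 60, 60]);
translate([240, 0, 0]) cube([60, 60, 1640]);


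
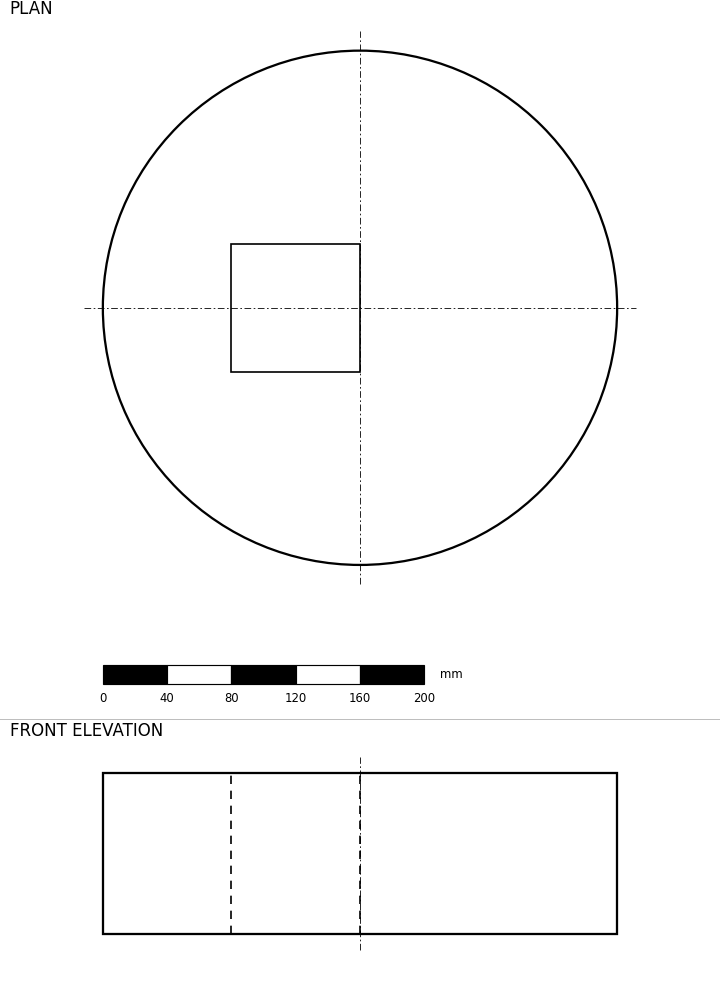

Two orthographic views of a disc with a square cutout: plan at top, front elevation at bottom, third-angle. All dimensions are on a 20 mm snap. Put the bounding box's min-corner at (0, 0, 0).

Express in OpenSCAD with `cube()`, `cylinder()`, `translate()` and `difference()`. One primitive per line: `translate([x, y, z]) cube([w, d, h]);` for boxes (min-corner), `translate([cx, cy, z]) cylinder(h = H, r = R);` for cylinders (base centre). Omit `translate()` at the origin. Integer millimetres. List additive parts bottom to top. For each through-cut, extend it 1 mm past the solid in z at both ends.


difference() {
  translate([160, 160, 0]) cylinder(h = 100, r = 160);
  translate([80, 120, -1]) cube([80, 80, 102]);
}
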